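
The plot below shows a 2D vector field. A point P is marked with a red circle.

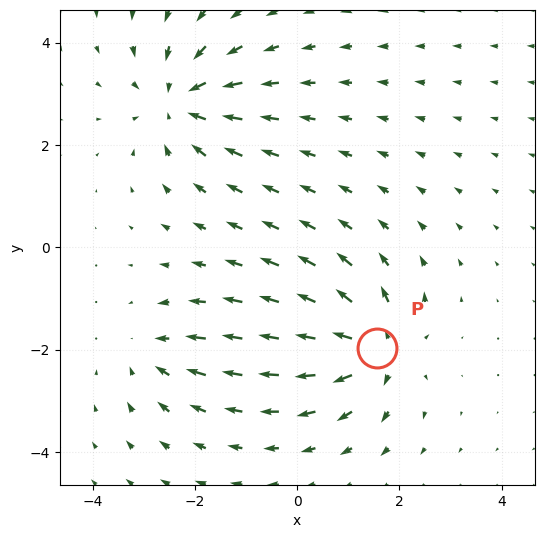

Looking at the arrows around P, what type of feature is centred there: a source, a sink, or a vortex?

source

At P (1.6, -2.0) the arrows spread outward. Divergence about +6, curl ≈0 — positive divergence with near-zero curl is a source.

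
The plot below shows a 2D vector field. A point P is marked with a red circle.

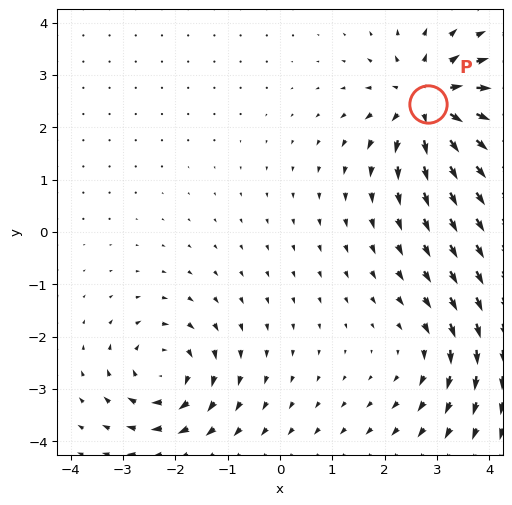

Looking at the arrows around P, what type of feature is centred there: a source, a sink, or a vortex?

At P (2.8, 2.5) the arrows spread outward. Divergence about +6, curl ≈0 — positive divergence with near-zero curl is a source.

source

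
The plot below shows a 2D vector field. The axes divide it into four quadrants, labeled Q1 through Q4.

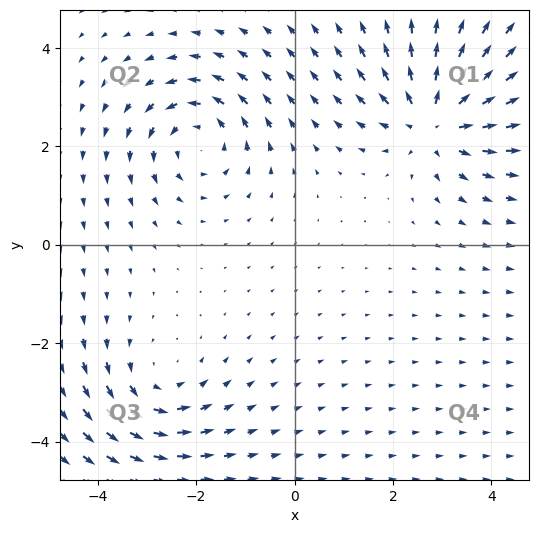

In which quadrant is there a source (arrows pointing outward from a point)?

Q1

The source sits at approximately (2.8, 2.5), which lies in quadrant Q1. The divergence there is about +5, positive as expected for a source.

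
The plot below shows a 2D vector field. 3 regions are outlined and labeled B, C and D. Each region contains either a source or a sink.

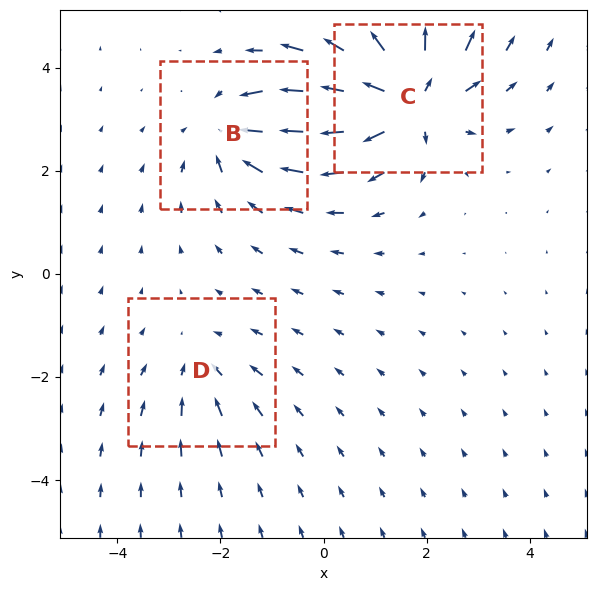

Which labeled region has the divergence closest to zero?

D

Divergence at each region's feature centre — B: about -4, C: about +6, D: about -2. Region D is closest to zero.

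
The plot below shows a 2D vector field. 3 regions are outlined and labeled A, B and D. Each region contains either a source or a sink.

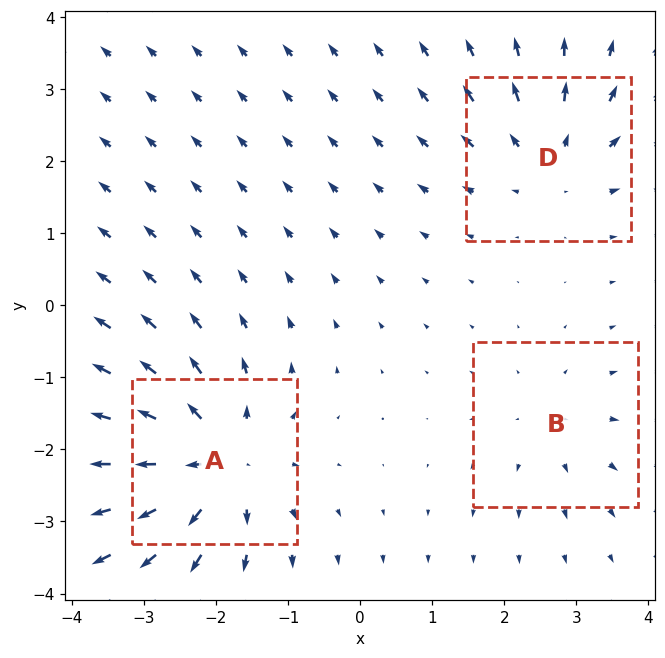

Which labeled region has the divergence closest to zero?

B

Divergence at each region's feature centre — A: about +5, B: about +2, D: about +3. Region B is closest to zero.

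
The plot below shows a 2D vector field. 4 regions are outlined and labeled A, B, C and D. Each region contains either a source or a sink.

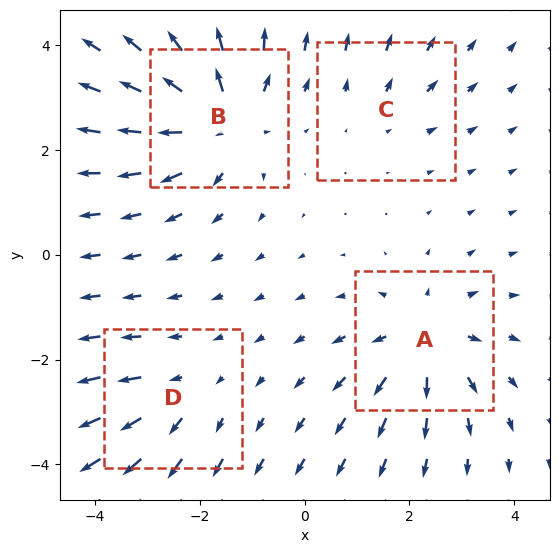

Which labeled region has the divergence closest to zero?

Divergence at each region's feature centre — A: about +5, B: about +7, C: about +2, D: about +3. Region C is closest to zero.

C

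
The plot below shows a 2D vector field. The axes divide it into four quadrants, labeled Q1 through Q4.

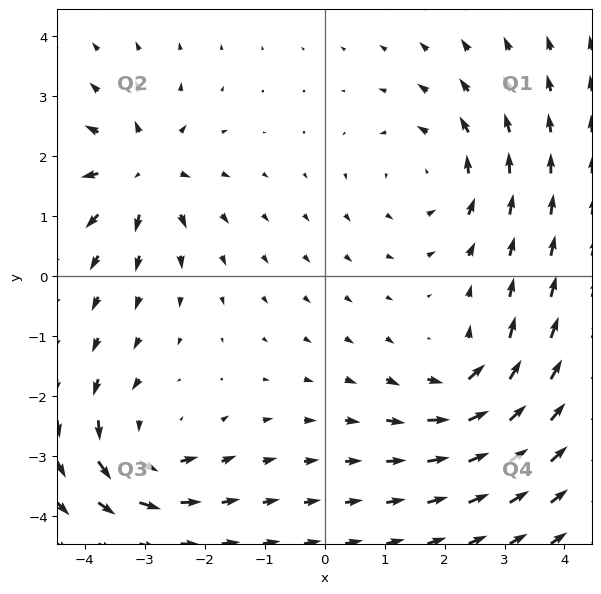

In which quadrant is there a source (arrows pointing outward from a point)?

Q2

The source sits at approximately (-3.0, 1.8), which lies in quadrant Q2. The divergence there is about +5, positive as expected for a source.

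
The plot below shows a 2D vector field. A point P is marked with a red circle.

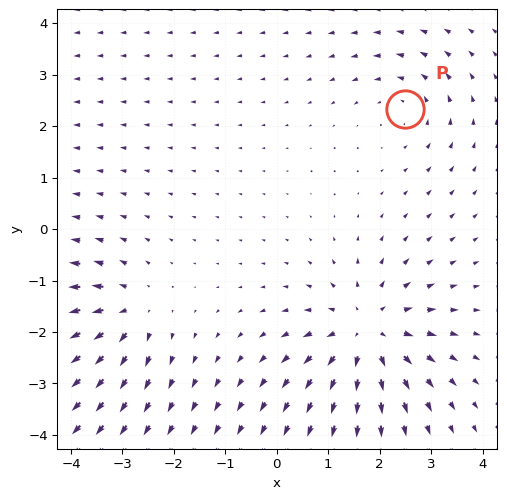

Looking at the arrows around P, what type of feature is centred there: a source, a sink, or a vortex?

At P (2.5, 2.3) the arrows circulate counterclockwise. Divergence ≈0, curl about +3 — near-zero divergence with nonzero curl is a vortex.

vortex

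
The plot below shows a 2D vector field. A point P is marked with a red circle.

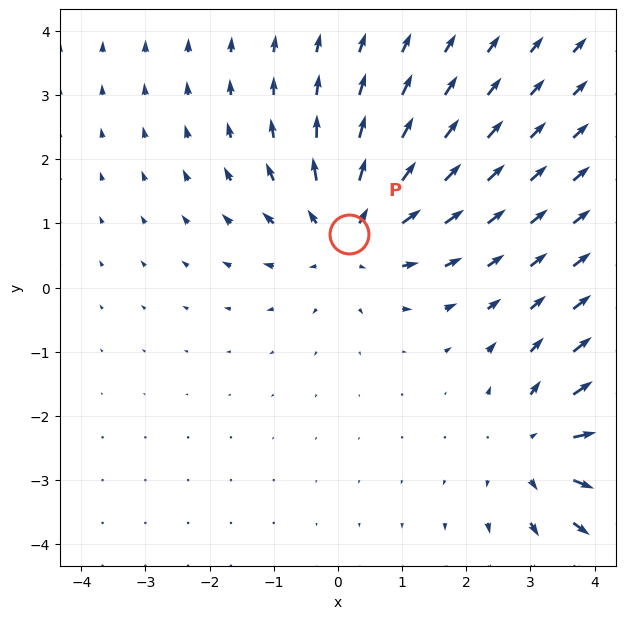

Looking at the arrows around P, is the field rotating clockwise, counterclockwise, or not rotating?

not rotating

Near P at (0.2, 0.8) the arrows show no circulation. The curl there is ≈0.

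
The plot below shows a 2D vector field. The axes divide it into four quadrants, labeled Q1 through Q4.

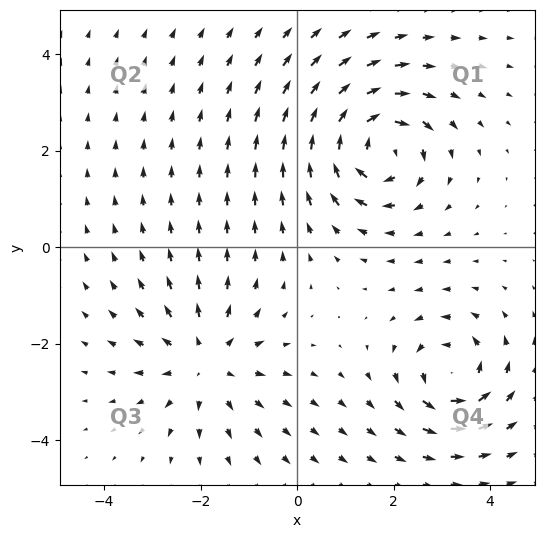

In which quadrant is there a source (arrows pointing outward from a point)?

Q3

The source sits at approximately (-1.9, -2.4), which lies in quadrant Q3. The divergence there is about +3, positive as expected for a source.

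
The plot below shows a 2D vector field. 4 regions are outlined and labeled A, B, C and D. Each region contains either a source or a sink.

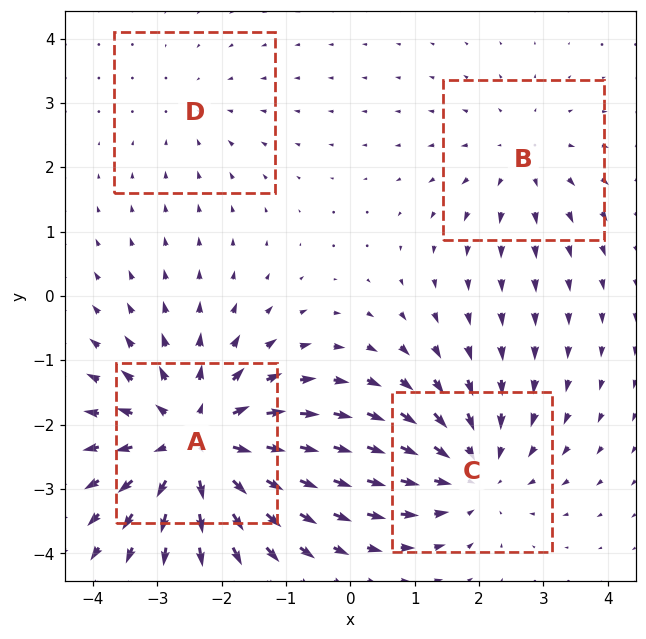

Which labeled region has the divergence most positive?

A

Divergence at each region's feature centre — A: about +6, B: about +3, C: about -4, D: about -2. Region A is most positive.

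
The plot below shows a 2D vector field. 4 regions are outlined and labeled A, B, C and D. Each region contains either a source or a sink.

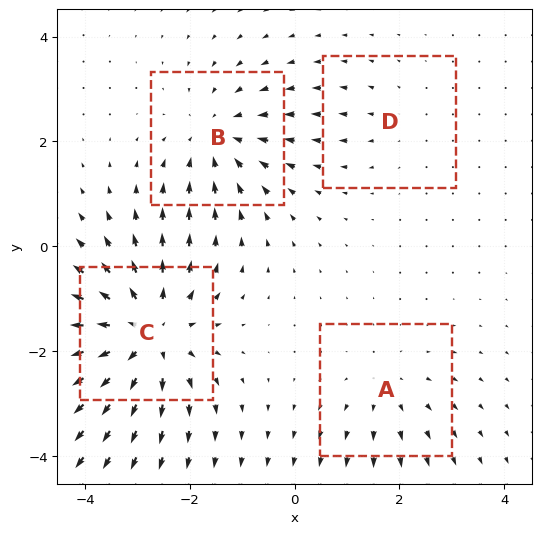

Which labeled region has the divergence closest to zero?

Divergence at each region's feature centre — A: about +3, B: about -4, C: about +7, D: about +2. Region D is closest to zero.

D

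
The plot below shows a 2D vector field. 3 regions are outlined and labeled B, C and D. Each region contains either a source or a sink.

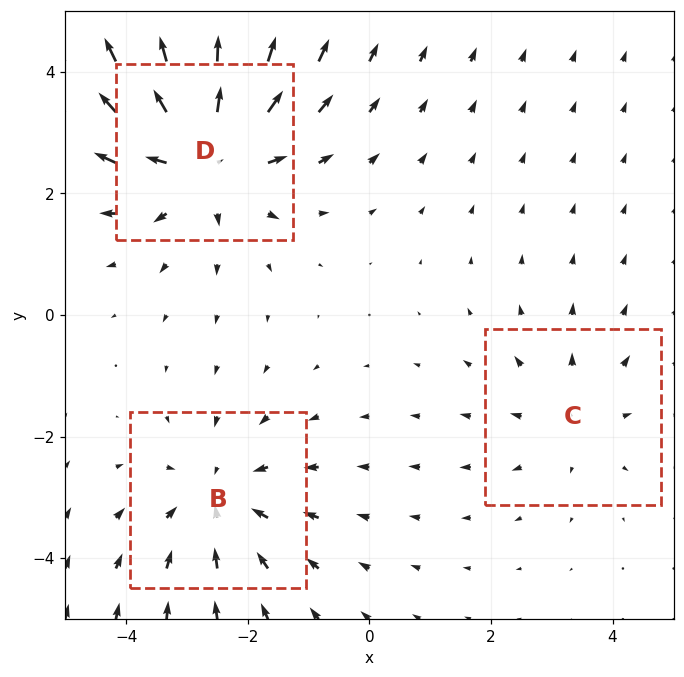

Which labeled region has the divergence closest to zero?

C

Divergence at each region's feature centre — B: about -3, C: about +2, D: about +4. Region C is closest to zero.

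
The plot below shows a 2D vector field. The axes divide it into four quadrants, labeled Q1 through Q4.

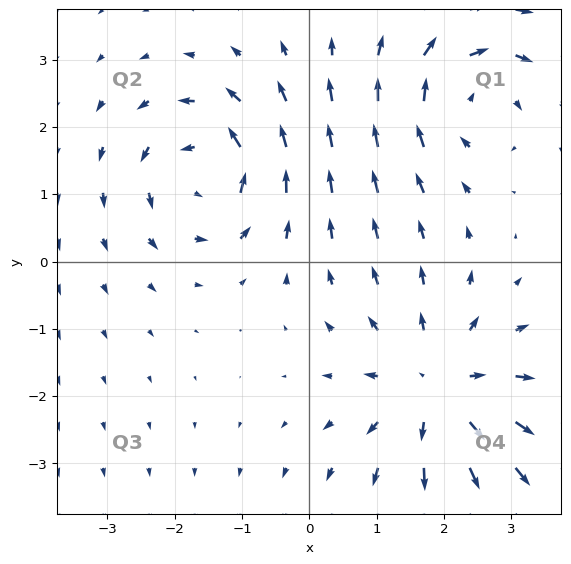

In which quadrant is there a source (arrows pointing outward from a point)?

The source sits at approximately (1.9, -1.9), which lies in quadrant Q4. The divergence there is about +3, positive as expected for a source.

Q4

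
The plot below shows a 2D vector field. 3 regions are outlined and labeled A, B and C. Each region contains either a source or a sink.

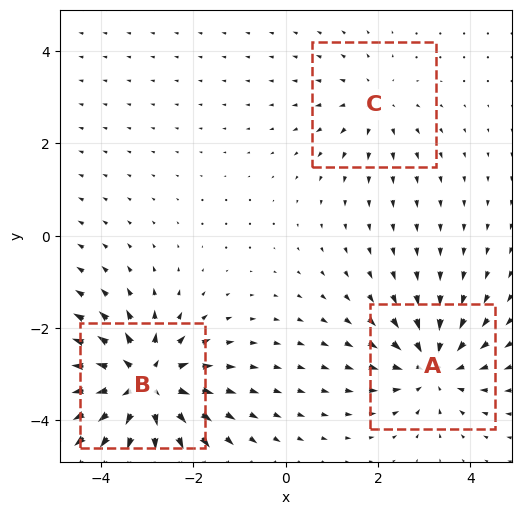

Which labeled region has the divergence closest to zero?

C

Divergence at each region's feature centre — A: about -3, B: about +5, C: about +2. Region C is closest to zero.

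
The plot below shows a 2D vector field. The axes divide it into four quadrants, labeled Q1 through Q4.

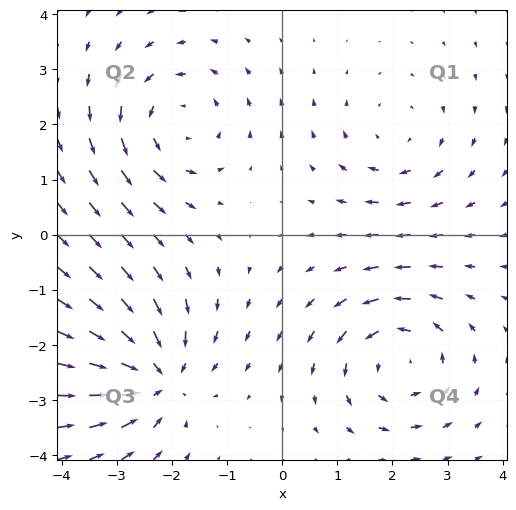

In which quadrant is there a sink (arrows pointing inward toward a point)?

The sink sits at approximately (-2.3, -2.6), which lies in quadrant Q3. The divergence there is about -6, negative as expected for a sink.

Q3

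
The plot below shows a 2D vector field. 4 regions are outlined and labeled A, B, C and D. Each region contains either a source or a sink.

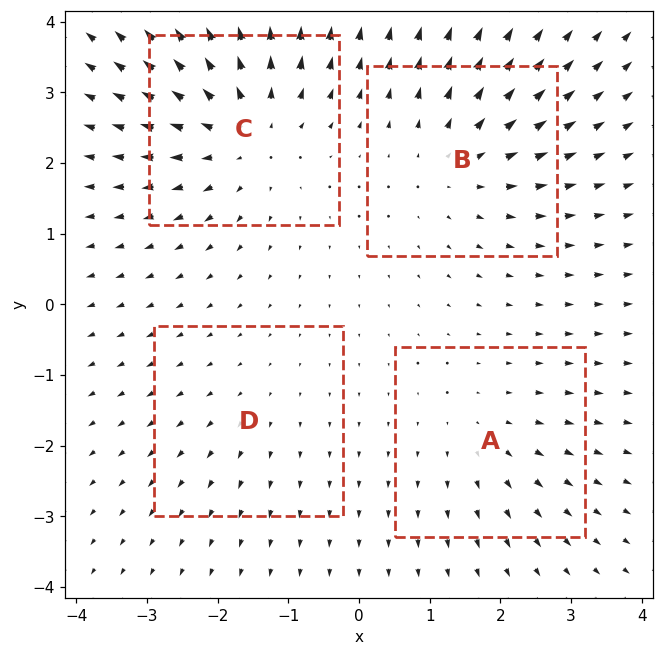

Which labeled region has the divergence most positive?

C

Divergence at each region's feature centre — A: about +3, B: about +4, C: about +6, D: about +2. Region C is most positive.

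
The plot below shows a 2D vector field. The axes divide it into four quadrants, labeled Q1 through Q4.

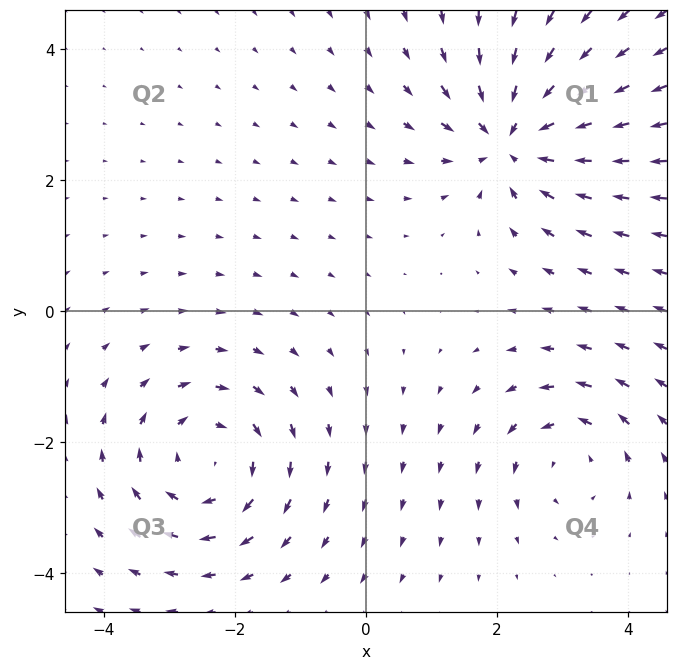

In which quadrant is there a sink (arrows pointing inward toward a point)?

Q1

The sink sits at approximately (2.2, 2.6), which lies in quadrant Q1. The divergence there is about -6, negative as expected for a sink.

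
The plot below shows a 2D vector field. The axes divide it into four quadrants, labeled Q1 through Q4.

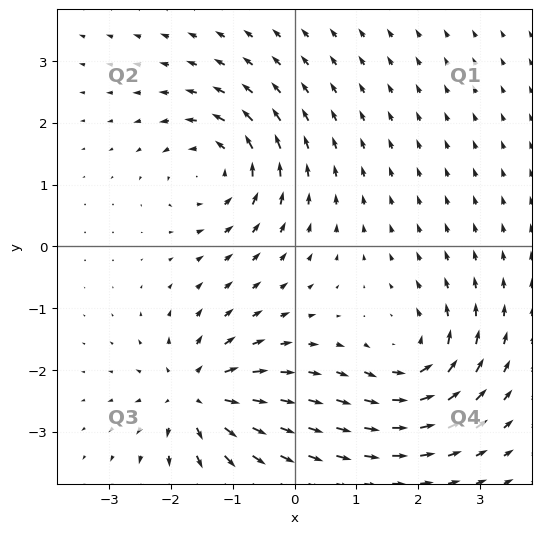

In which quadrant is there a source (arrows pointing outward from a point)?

The source sits at approximately (-1.6, -2.4), which lies in quadrant Q3. The divergence there is about +6, positive as expected for a source.

Q3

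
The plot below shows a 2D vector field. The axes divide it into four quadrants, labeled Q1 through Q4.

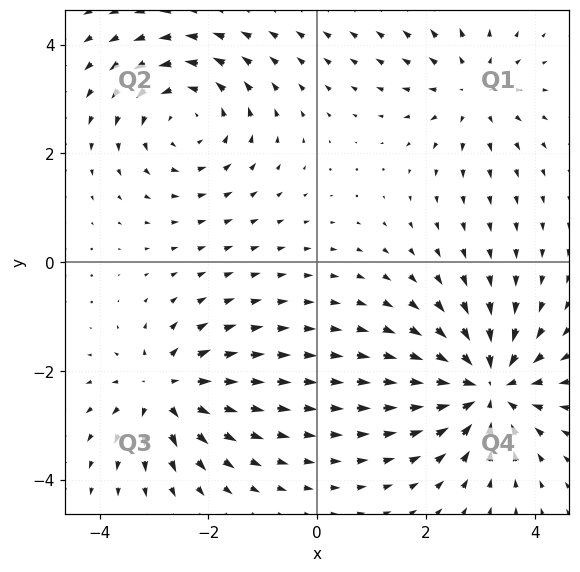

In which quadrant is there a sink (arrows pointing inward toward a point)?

Q4

The sink sits at approximately (3.1, -2.3), which lies in quadrant Q4. The divergence there is about -5, negative as expected for a sink.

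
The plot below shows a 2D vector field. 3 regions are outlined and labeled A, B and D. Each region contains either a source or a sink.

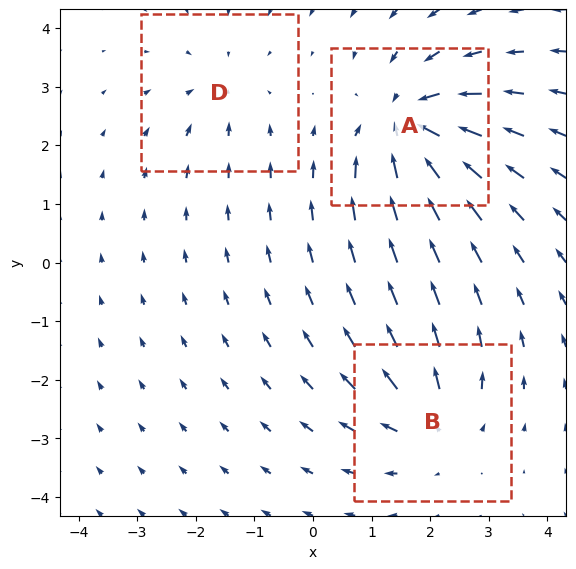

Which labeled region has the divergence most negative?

A

Divergence at each region's feature centre — A: about -5, B: about +3, D: about -2. Region A is most negative.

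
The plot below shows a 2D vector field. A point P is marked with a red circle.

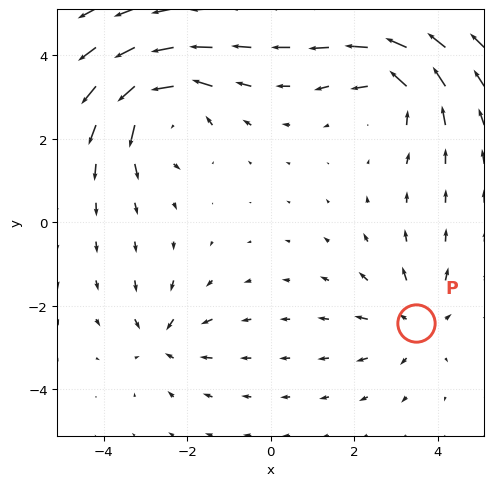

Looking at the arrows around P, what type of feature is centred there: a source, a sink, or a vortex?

At P (3.5, -2.4) the arrows spread outward. Divergence about +3, curl ≈0 — positive divergence with near-zero curl is a source.

source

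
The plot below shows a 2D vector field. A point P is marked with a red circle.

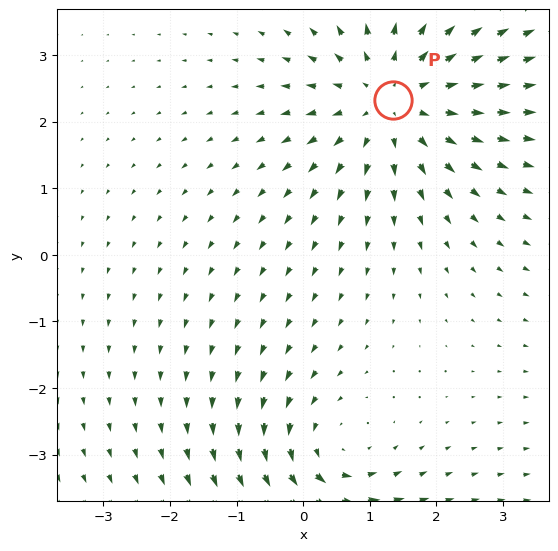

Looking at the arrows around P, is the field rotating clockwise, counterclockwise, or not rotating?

not rotating

Near P at (1.3, 2.3) the arrows show no circulation. The curl there is ≈0.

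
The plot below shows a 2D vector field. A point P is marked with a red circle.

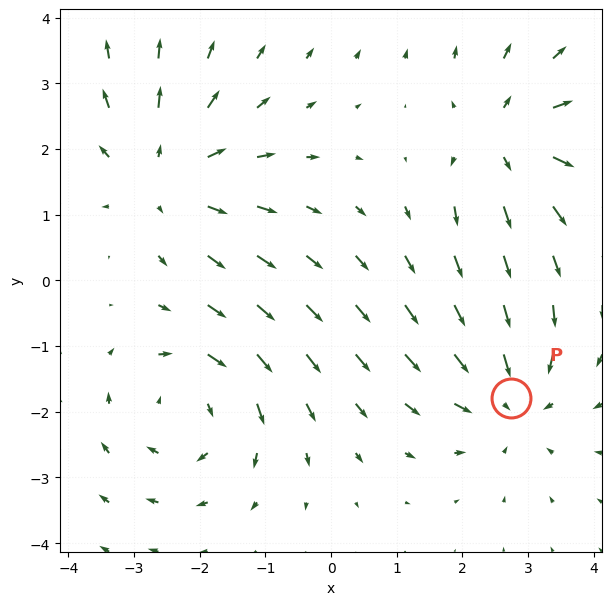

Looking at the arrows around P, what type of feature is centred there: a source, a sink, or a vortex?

At P (2.7, -1.8) the arrows converge inward. Divergence about -4, curl ≈0 — negative divergence with near-zero curl is a sink.

sink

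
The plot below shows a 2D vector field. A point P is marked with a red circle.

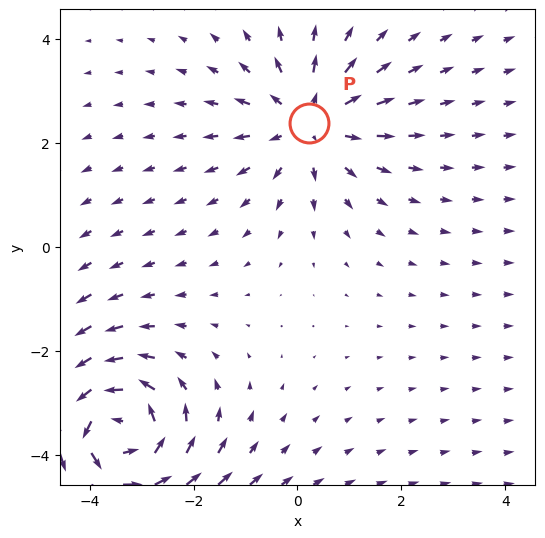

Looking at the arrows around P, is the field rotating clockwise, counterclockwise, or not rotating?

not rotating

Near P at (0.2, 2.4) the arrows show no circulation. The curl there is ≈0.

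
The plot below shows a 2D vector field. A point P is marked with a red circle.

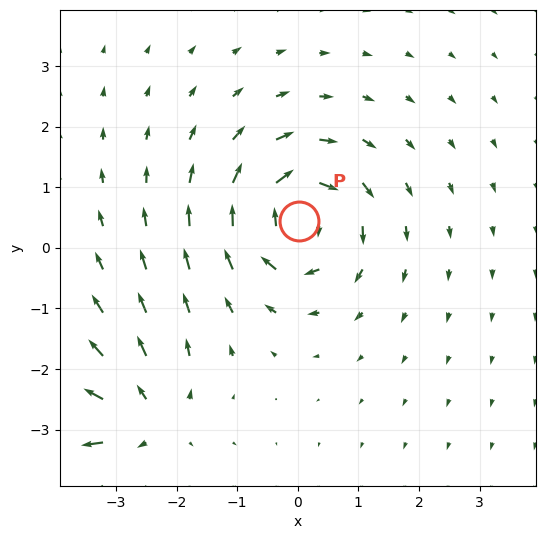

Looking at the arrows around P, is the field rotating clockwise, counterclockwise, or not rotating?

Near P at (0.0, 0.4) the arrows circulate clockwise. The curl (z-component) there is about -6; negative curl means clockwise rotation.

clockwise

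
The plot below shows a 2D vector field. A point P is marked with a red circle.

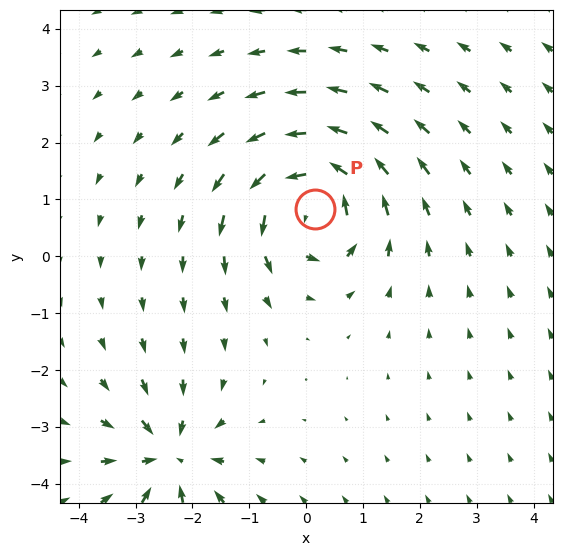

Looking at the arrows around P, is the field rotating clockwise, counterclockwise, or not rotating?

Near P at (0.2, 0.8) the arrows circulate counterclockwise. The curl (z-component) there is about +6; positive curl means counterclockwise rotation.

counterclockwise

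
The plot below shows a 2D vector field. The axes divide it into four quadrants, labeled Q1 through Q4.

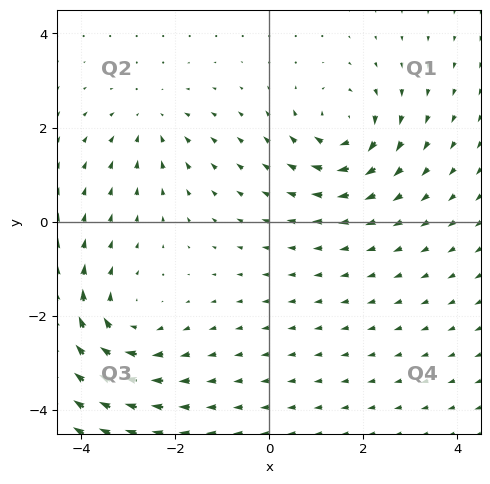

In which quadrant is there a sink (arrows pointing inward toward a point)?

The sink sits at approximately (-2.5, 2.1), which lies in quadrant Q2. The divergence there is about -2, negative as expected for a sink.

Q2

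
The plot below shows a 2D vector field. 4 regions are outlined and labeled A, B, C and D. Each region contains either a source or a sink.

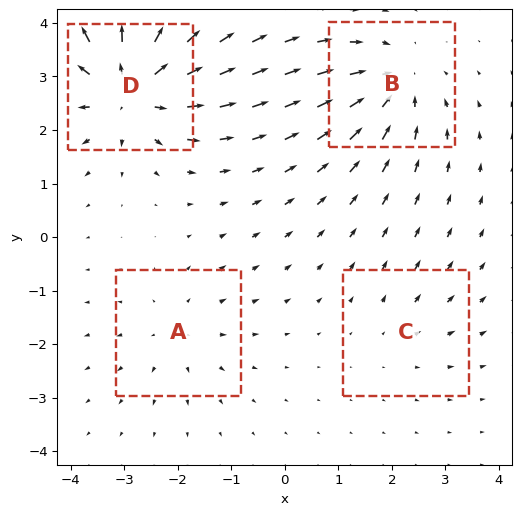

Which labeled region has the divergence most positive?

D

Divergence at each region's feature centre — A: about +3, B: about -5, C: about +2, D: about +7. Region D is most positive.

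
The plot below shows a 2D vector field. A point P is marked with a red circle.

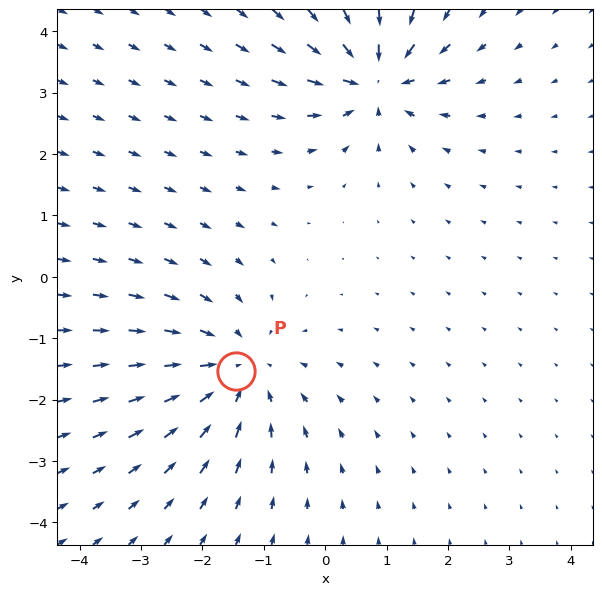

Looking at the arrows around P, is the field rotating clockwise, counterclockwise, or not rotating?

Near P at (-1.5, -1.5) the arrows show no circulation. The curl there is ≈0.

not rotating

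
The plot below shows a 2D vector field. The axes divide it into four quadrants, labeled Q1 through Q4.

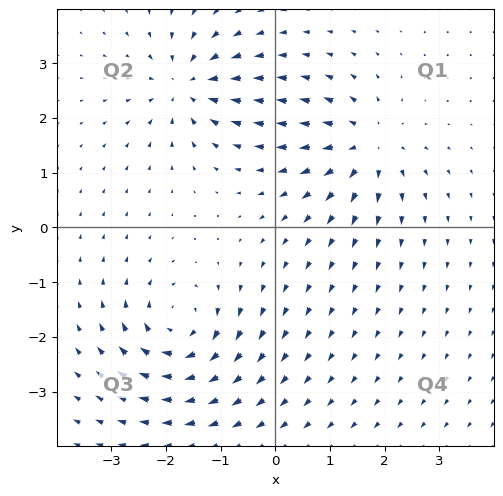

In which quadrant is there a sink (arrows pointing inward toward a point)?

The sink sits at approximately (-1.6, 2.6), which lies in quadrant Q2. The divergence there is about -5, negative as expected for a sink.

Q2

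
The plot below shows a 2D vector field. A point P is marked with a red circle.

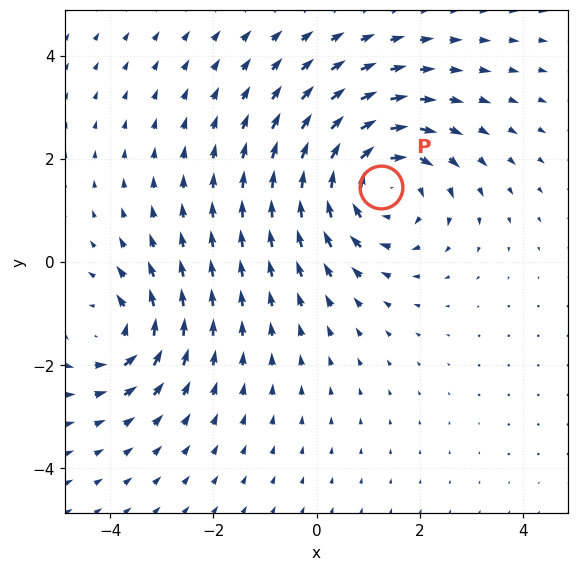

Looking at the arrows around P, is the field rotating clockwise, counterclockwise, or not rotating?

clockwise

Near P at (1.3, 1.4) the arrows circulate clockwise. The curl (z-component) there is about -4; negative curl means clockwise rotation.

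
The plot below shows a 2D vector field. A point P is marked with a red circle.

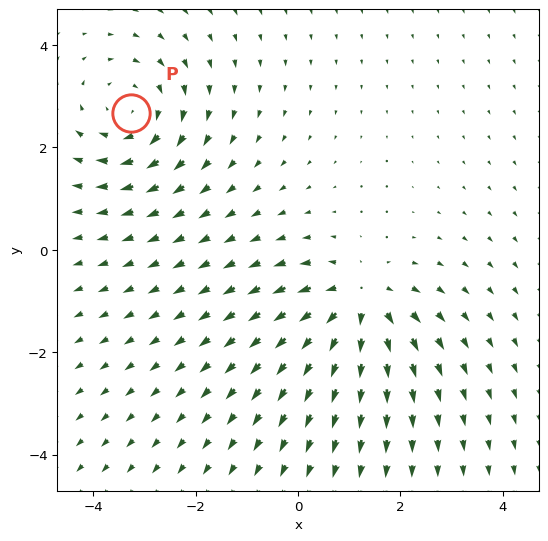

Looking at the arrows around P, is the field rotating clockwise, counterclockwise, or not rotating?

Near P at (-3.3, 2.7) the arrows circulate clockwise. The curl (z-component) there is about -4; negative curl means clockwise rotation.

clockwise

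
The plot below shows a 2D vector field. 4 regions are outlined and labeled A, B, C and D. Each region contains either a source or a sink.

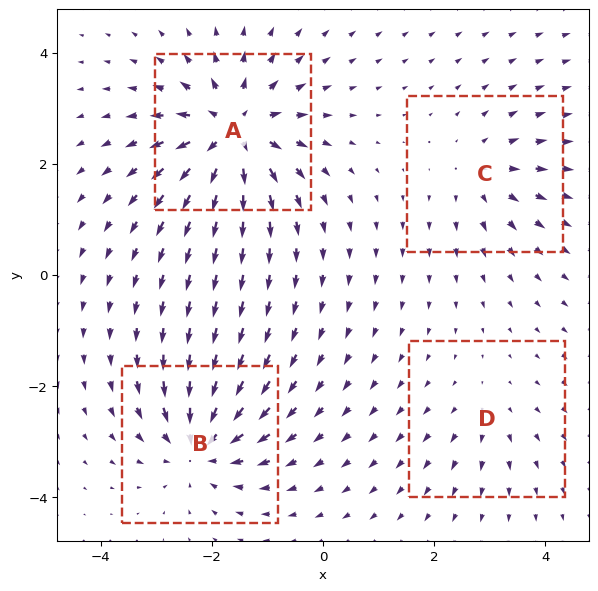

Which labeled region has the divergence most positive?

Divergence at each region's feature centre — A: about +8, B: about -6, C: about +4, D: about +2. Region A is most positive.

A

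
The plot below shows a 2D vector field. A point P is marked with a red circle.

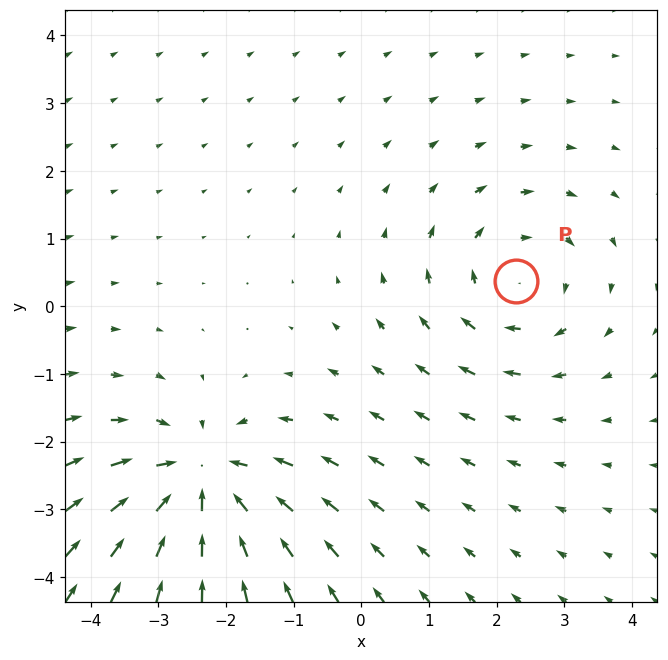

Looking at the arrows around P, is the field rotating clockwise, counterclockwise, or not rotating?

clockwise

Near P at (2.3, 0.4) the arrows circulate clockwise. The curl (z-component) there is about -2; negative curl means clockwise rotation.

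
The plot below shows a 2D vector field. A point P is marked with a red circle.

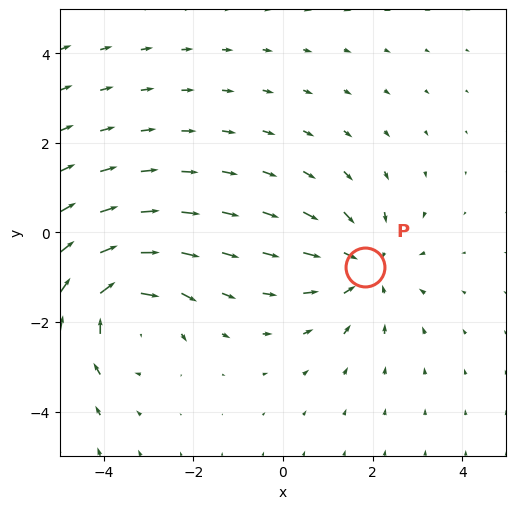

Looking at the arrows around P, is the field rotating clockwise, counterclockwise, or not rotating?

Near P at (1.8, -0.8) the arrows show no circulation. The curl there is ≈0.

not rotating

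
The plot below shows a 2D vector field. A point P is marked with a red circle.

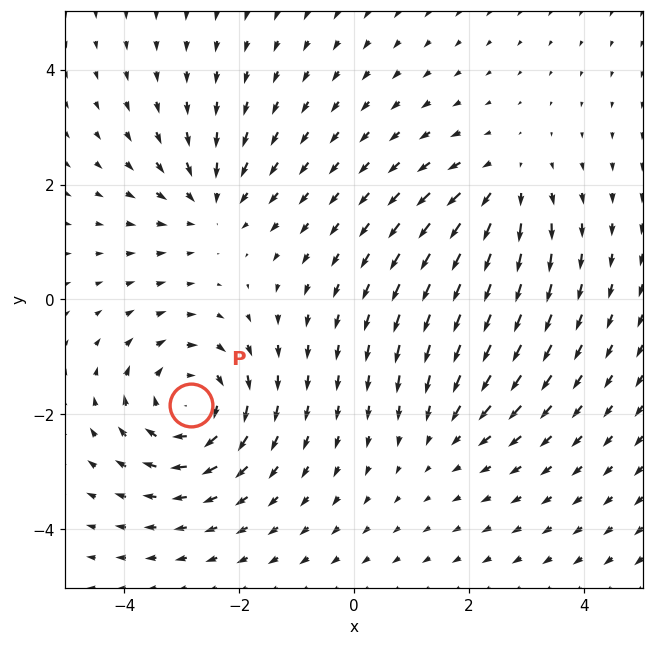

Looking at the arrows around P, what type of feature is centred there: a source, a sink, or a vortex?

vortex

At P (-2.8, -1.8) the arrows circulate clockwise. Divergence ≈0, curl about -5 — near-zero divergence with nonzero curl is a vortex.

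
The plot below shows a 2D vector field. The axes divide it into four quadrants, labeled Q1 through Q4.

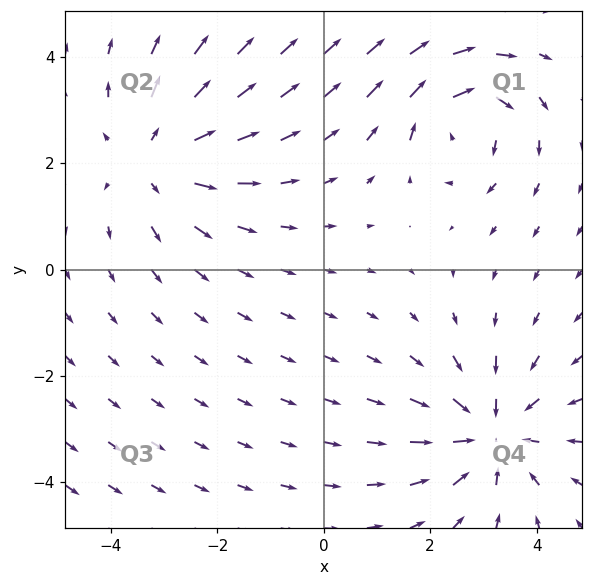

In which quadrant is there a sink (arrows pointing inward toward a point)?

Q4

The sink sits at approximately (3.2, -3.1), which lies in quadrant Q4. The divergence there is about -3, negative as expected for a sink.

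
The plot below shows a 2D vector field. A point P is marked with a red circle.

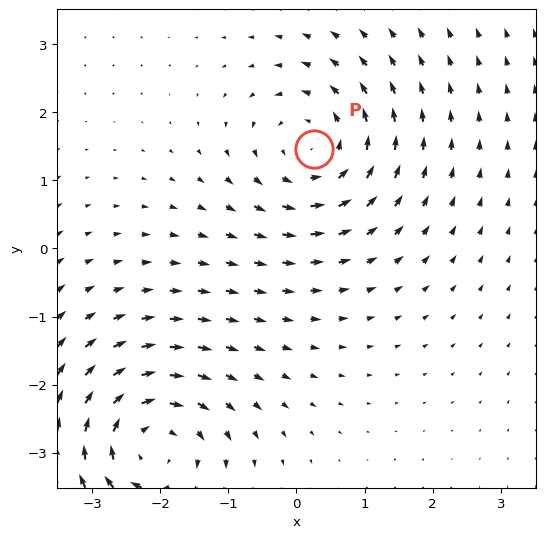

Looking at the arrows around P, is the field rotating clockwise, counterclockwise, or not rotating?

counterclockwise

Near P at (0.3, 1.5) the arrows circulate counterclockwise. The curl (z-component) there is about +4; positive curl means counterclockwise rotation.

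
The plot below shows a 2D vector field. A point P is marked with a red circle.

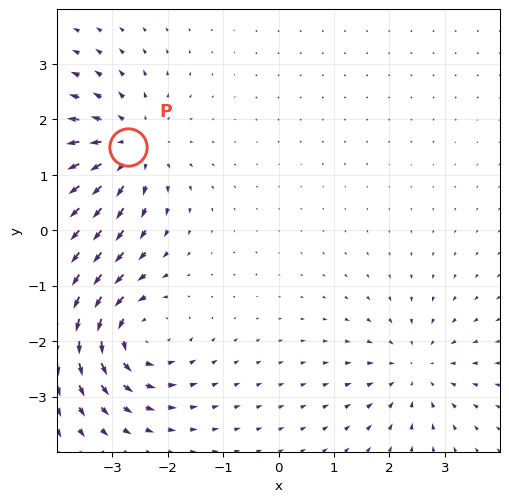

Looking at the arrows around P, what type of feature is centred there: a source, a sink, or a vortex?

At P (-2.7, 1.5) the arrows spread outward. Divergence about +4, curl ≈0 — positive divergence with near-zero curl is a source.

source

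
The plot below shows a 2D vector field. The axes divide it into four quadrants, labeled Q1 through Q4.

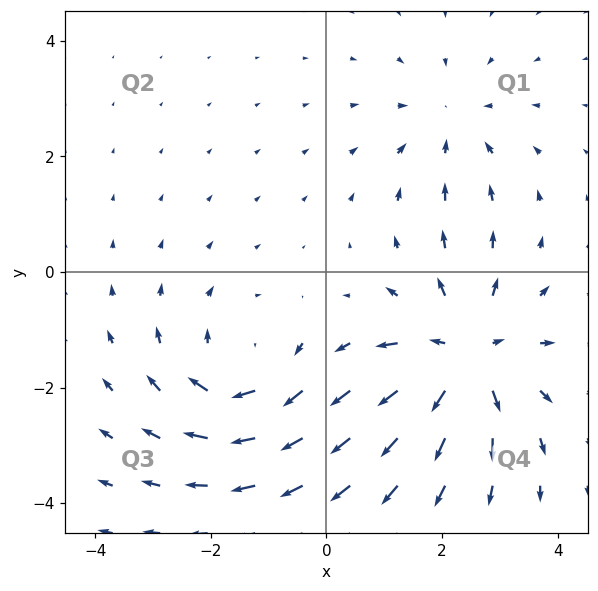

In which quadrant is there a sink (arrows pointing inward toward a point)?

The sink sits at approximately (2.2, 2.6), which lies in quadrant Q1. The divergence there is about -2, negative as expected for a sink.

Q1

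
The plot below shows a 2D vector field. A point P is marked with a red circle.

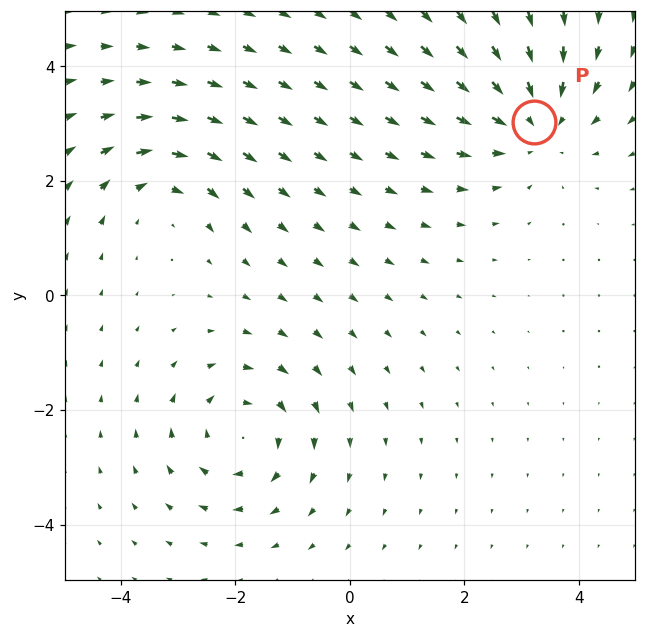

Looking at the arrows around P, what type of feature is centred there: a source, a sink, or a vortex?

sink

At P (3.2, 3.0) the arrows converge inward. Divergence about -4, curl ≈0 — negative divergence with near-zero curl is a sink.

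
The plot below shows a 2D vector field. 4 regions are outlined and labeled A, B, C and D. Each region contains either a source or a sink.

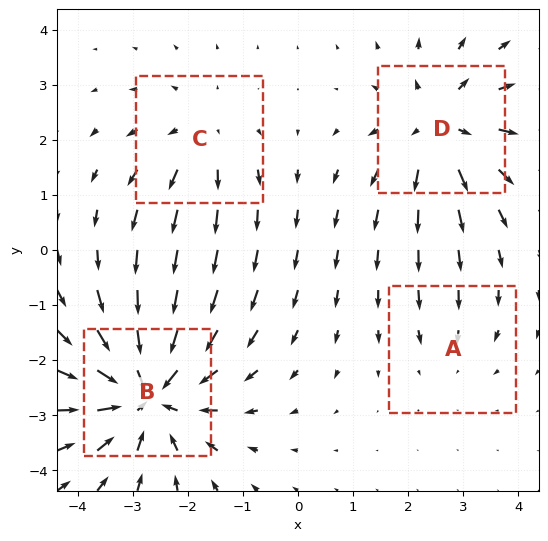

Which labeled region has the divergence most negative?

Divergence at each region's feature centre — A: about -2, B: about -6, C: about +3, D: about +4. Region B is most negative.

B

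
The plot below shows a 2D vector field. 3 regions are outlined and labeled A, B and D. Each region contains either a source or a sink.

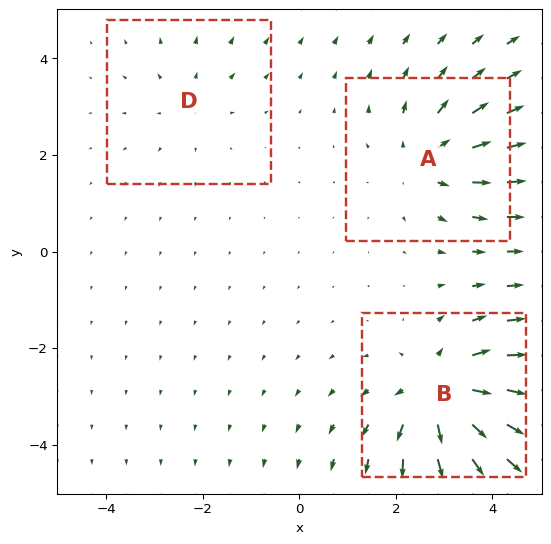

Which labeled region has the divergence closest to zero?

D

Divergence at each region's feature centre — A: about +3, B: about +5, D: about +2. Region D is closest to zero.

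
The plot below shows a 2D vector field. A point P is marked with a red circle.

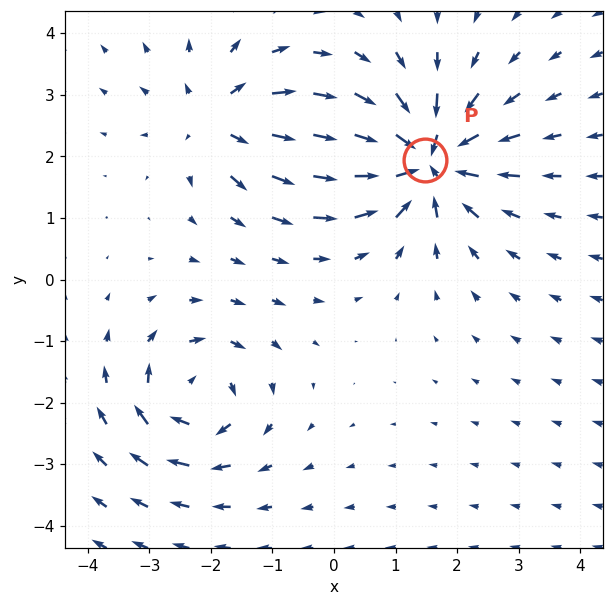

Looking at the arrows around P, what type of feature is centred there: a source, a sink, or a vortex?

At P (1.5, 1.9) the arrows converge inward. Divergence about -5, curl ≈0 — negative divergence with near-zero curl is a sink.

sink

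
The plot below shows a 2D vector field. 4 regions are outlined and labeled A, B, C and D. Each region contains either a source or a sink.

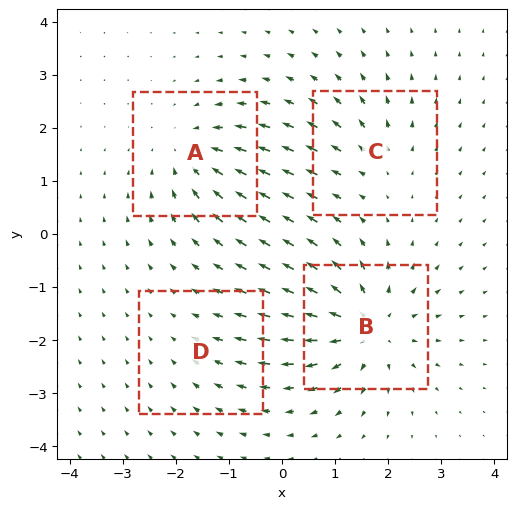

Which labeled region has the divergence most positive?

Divergence at each region's feature centre — A: about -5, B: about +7, C: about +3, D: about -2. Region B is most positive.

B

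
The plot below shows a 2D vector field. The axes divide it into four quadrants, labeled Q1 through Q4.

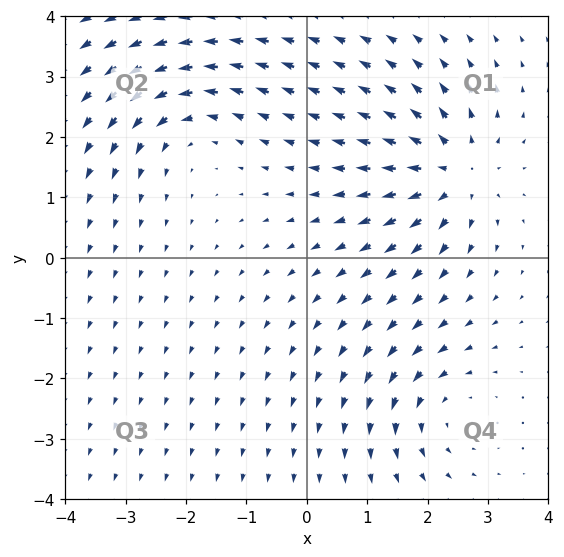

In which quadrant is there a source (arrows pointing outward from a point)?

The source sits at approximately (2.4, 1.4), which lies in quadrant Q1. The divergence there is about +4, positive as expected for a source.

Q1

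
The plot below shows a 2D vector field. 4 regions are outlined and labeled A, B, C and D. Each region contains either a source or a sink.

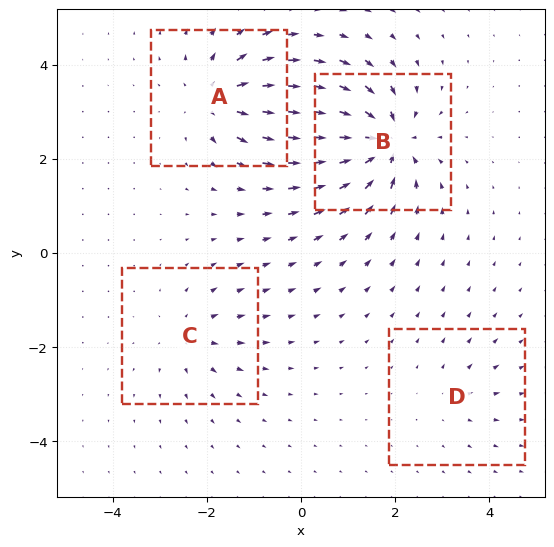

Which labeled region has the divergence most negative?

B

Divergence at each region's feature centre — A: about +6, B: about -9, C: about +4, D: about +3. Region B is most negative.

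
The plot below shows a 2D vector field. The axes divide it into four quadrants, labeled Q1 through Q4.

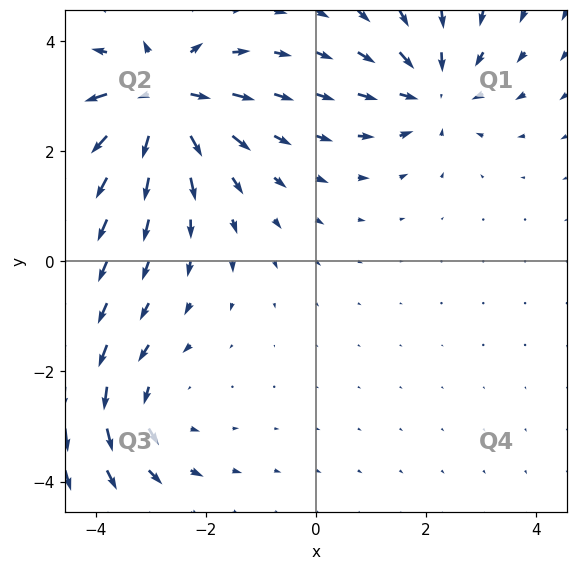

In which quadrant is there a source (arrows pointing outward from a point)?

Q2

The source sits at approximately (-2.8, 2.9), which lies in quadrant Q2. The divergence there is about +6, positive as expected for a source.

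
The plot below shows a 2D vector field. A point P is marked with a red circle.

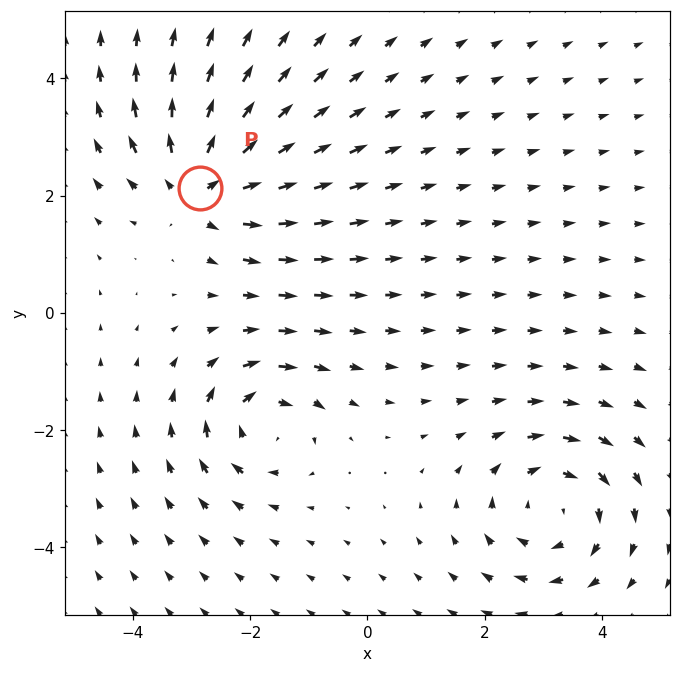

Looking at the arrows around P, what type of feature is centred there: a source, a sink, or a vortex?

source

At P (-2.9, 2.1) the arrows spread outward. Divergence about +5, curl ≈0 — positive divergence with near-zero curl is a source.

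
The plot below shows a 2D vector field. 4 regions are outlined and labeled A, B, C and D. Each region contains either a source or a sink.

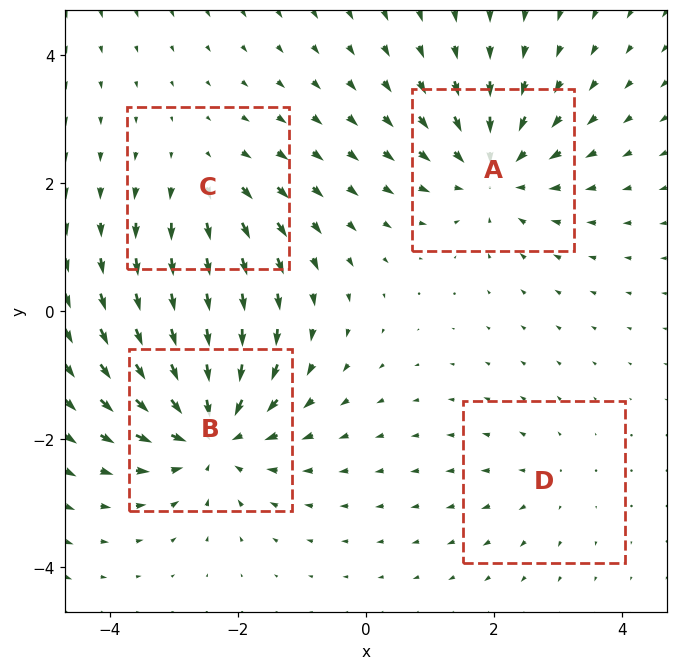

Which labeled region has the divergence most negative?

Divergence at each region's feature centre — A: about -5, B: about -6, C: about +3, D: about +2. Region B is most negative.

B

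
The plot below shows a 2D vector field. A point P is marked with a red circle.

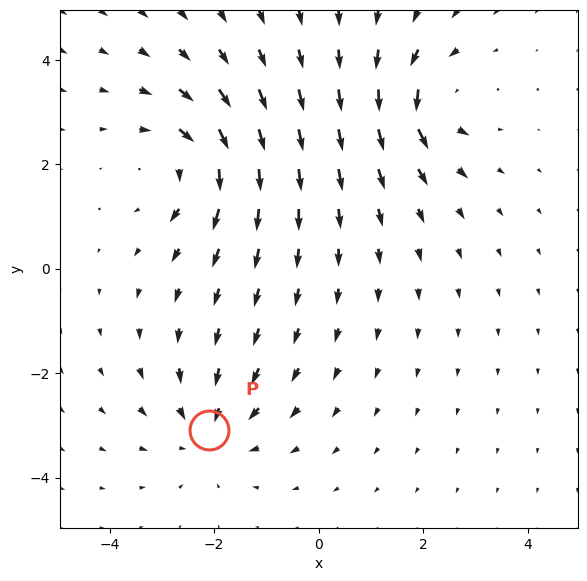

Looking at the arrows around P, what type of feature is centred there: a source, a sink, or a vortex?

sink

At P (-2.1, -3.1) the arrows converge inward. Divergence about -3, curl ≈0 — negative divergence with near-zero curl is a sink.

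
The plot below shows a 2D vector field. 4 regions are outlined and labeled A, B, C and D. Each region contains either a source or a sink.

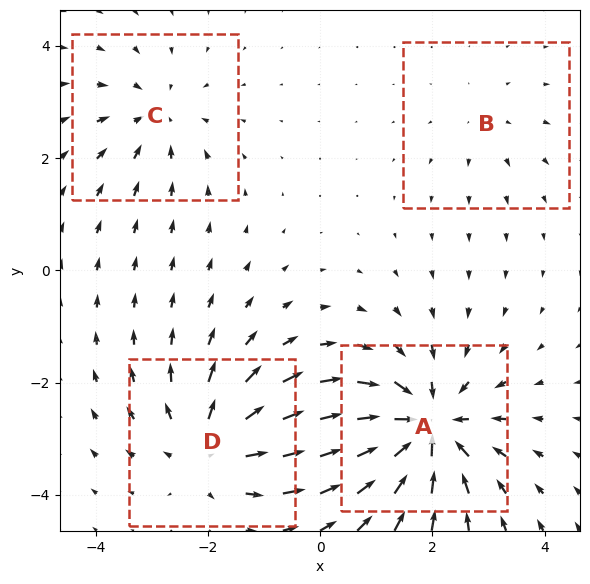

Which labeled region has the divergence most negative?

Divergence at each region's feature centre — A: about -7, B: about +2, C: about -4, D: about +5. Region A is most negative.

A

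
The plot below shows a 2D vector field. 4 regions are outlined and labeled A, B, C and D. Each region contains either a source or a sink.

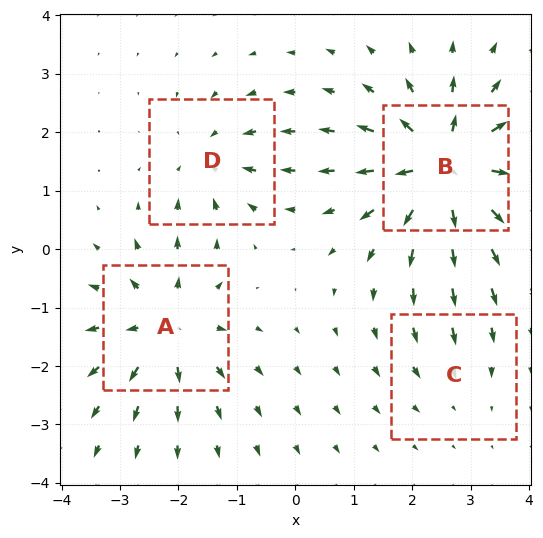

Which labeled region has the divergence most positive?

Divergence at each region's feature centre — A: about +6, B: about +8, C: about -2, D: about -4. Region B is most positive.

B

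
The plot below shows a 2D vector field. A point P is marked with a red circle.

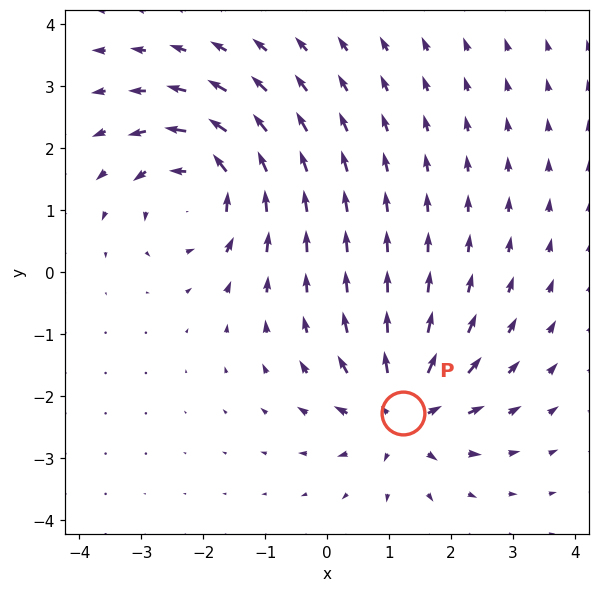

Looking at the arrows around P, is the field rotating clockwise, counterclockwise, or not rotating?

Near P at (1.2, -2.3) the arrows show no circulation. The curl there is ≈0.

not rotating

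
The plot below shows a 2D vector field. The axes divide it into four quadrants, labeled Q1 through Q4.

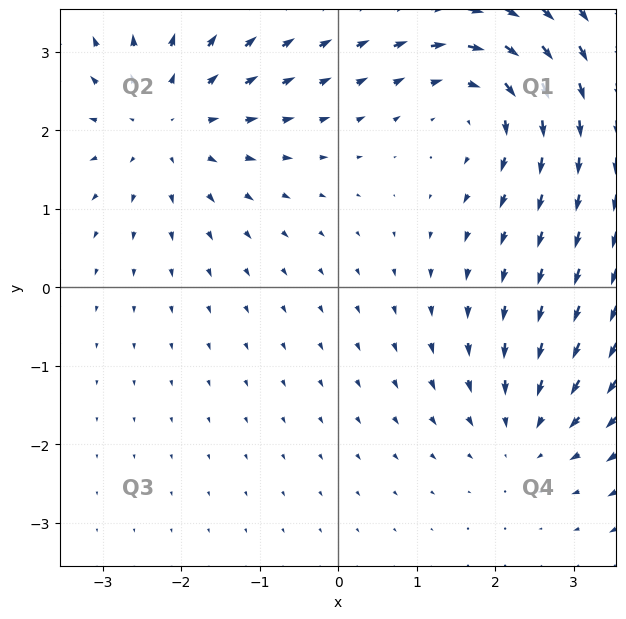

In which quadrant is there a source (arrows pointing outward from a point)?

The source sits at approximately (-2.2, 2.1), which lies in quadrant Q2. The divergence there is about +4, positive as expected for a source.

Q2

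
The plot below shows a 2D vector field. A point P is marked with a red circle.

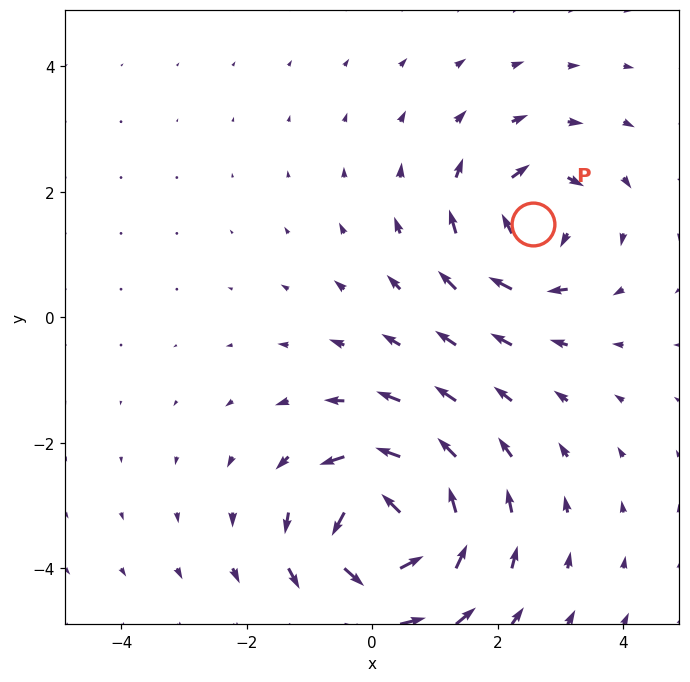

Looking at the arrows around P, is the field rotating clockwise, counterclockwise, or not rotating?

Near P at (2.6, 1.5) the arrows circulate clockwise. The curl (z-component) there is about -5; negative curl means clockwise rotation.

clockwise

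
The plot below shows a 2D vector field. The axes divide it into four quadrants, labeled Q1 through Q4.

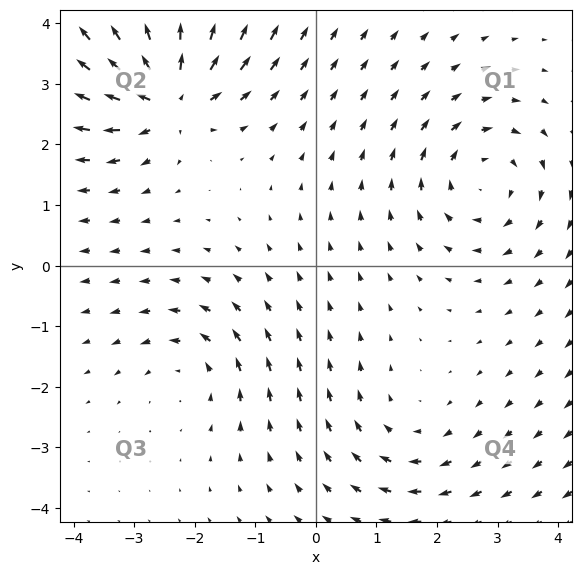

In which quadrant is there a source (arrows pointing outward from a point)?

Q2

The source sits at approximately (-2.4, 2.8), which lies in quadrant Q2. The divergence there is about +7, positive as expected for a source.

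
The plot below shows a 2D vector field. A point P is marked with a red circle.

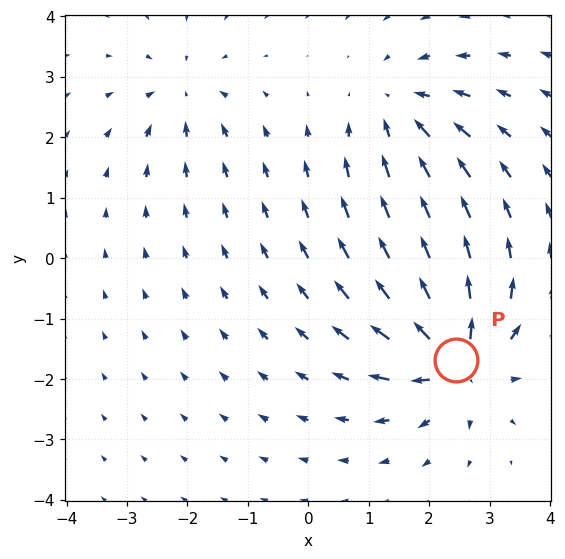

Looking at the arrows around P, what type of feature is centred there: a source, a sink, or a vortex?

source

At P (2.5, -1.7) the arrows spread outward. Divergence about +7, curl ≈0 — positive divergence with near-zero curl is a source.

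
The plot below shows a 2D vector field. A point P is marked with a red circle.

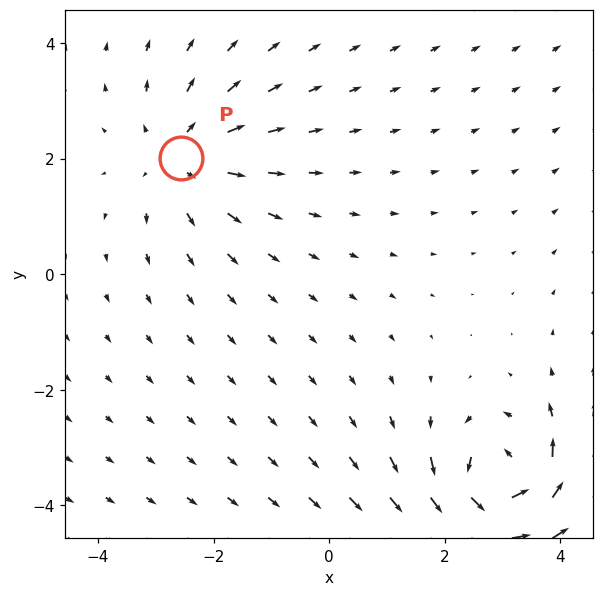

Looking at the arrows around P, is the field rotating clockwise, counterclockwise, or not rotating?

Near P at (-2.6, 2.0) the arrows show no circulation. The curl there is ≈0.

not rotating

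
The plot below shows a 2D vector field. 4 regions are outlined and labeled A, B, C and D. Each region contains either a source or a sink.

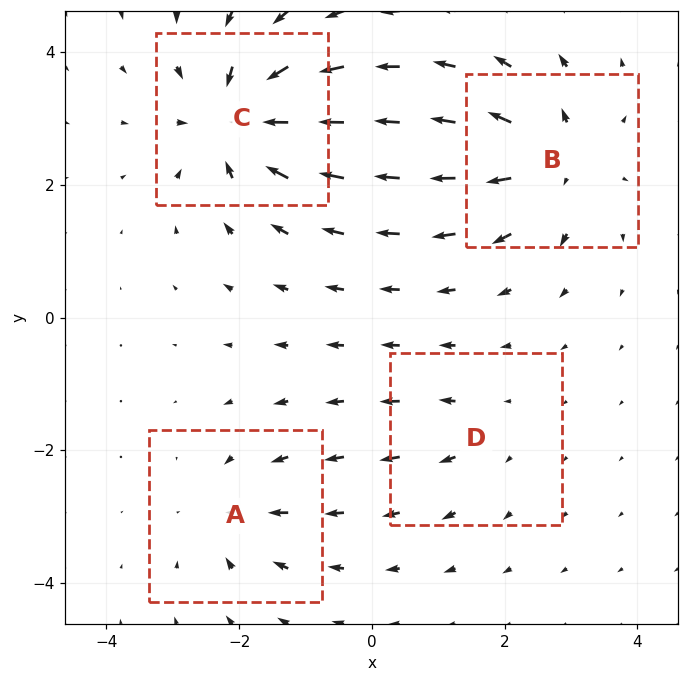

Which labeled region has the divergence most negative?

Divergence at each region's feature centre — A: about -4, B: about +6, C: about -8, D: about +2. Region C is most negative.

C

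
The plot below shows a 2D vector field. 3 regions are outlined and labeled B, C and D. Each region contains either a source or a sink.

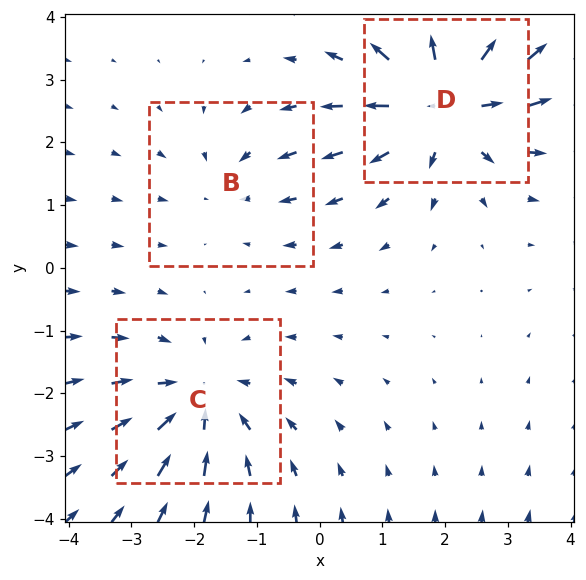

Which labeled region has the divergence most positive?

D

Divergence at each region's feature centre — B: about -2, C: about -3, D: about +5. Region D is most positive.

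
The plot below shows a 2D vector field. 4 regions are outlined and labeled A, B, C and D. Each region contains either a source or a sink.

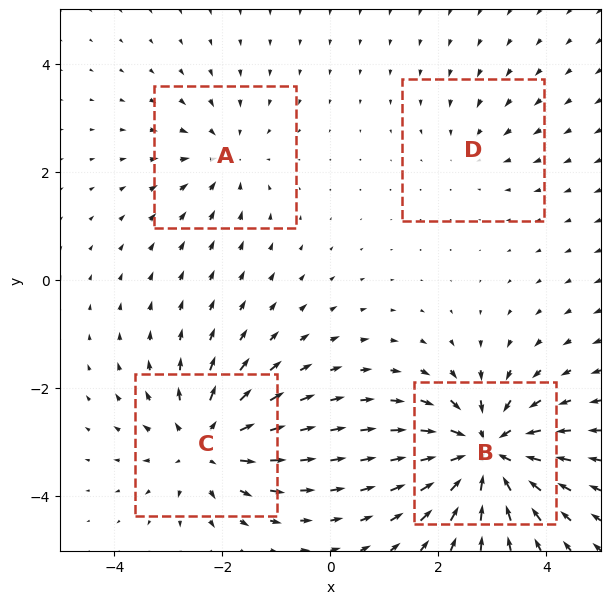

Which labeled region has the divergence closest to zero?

Divergence at each region's feature centre — A: about -3, B: about -8, C: about +5, D: about -2. Region D is closest to zero.

D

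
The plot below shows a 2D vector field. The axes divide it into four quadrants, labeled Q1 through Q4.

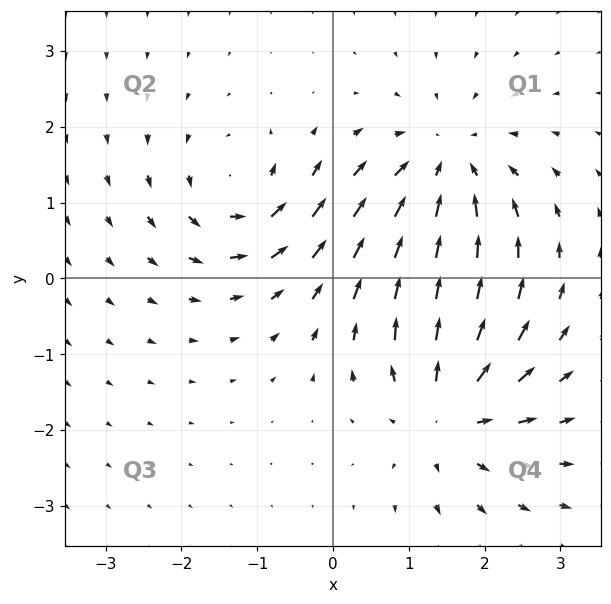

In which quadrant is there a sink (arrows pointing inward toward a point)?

Q1

The sink sits at approximately (1.5, 1.5), which lies in quadrant Q1. The divergence there is about -5, negative as expected for a sink.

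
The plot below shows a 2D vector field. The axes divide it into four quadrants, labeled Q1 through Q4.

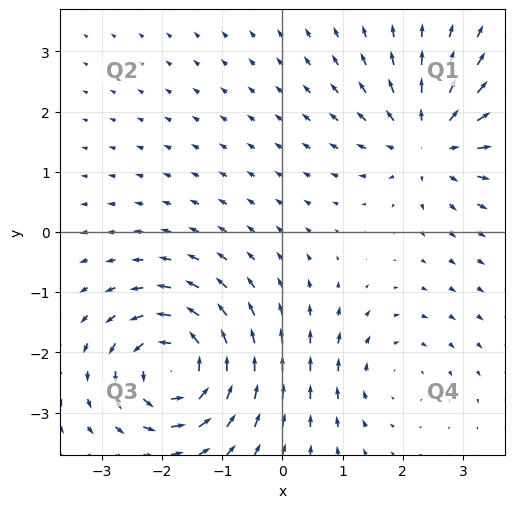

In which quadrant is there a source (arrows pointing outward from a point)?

Q1

The source sits at approximately (2.4, 1.5), which lies in quadrant Q1. The divergence there is about +5, positive as expected for a source.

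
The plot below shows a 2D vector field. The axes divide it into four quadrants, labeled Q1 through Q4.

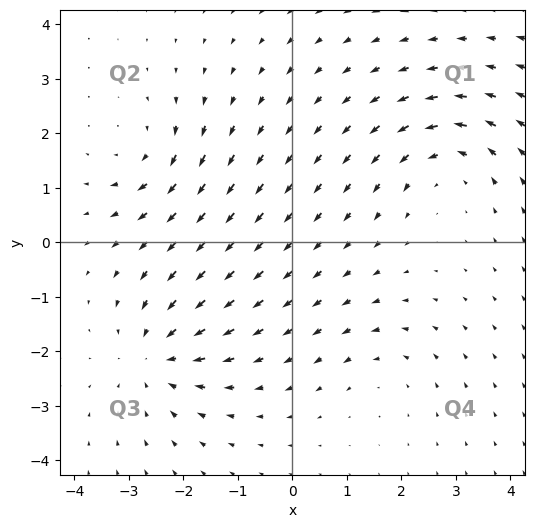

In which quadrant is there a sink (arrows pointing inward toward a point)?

Q3

The sink sits at approximately (-2.5, -2.1), which lies in quadrant Q3. The divergence there is about -5, negative as expected for a sink.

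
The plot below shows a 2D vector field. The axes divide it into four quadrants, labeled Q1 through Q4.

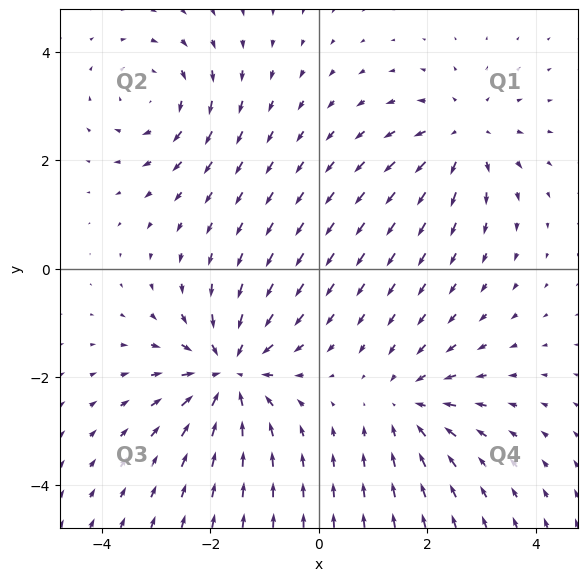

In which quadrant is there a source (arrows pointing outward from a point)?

Q1

The source sits at approximately (2.7, 2.4), which lies in quadrant Q1. The divergence there is about +3, positive as expected for a source.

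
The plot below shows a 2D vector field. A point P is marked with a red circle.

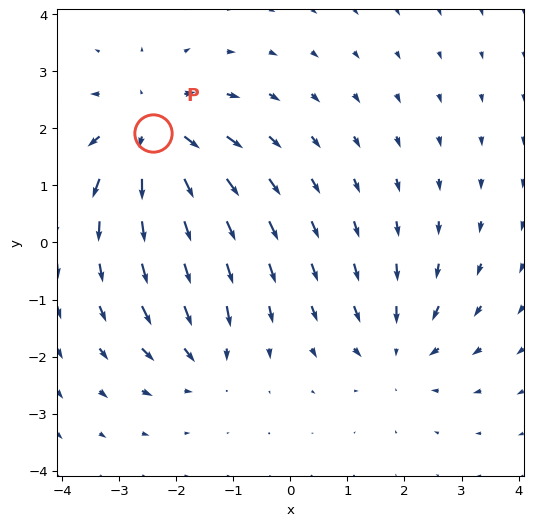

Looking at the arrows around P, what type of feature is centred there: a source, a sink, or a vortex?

source

At P (-2.4, 1.9) the arrows spread outward. Divergence about +5, curl ≈0 — positive divergence with near-zero curl is a source.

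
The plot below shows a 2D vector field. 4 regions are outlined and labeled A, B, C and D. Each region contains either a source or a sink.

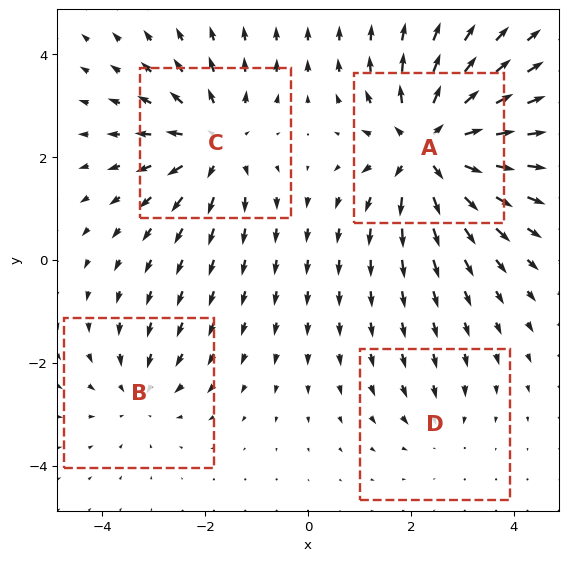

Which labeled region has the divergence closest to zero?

D

Divergence at each region's feature centre — A: about +7, B: about -3, C: about +5, D: about -2. Region D is closest to zero.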